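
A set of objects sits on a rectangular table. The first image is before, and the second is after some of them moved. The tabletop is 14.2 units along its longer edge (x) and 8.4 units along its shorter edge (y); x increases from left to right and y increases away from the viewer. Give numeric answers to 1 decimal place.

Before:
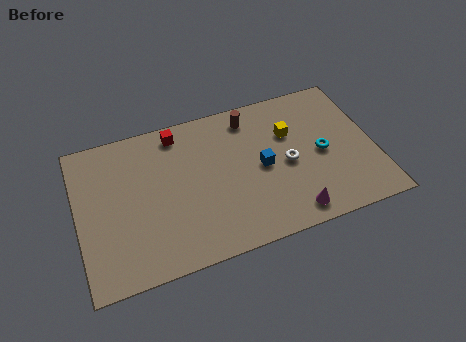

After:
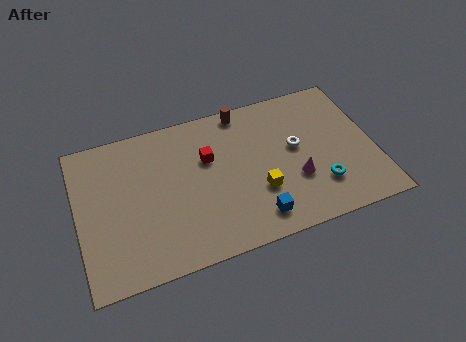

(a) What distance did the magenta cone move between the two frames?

1.8

From (9.9, 1.1) to (10.3, 2.9), the magenta cone covered √(0.4² + 1.8²) ≈ 1.8 units.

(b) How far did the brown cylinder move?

0.6

The brown cylinder moved from about (8.5, 7.1) to (8.2, 7.6), a distance of √(0.3² + 0.5²) ≈ 0.6.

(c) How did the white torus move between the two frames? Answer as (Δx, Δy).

(0.5, 0.8)

From the two frames, the white torus sits at roughly (10.0, 3.9) before and (10.5, 4.7) after.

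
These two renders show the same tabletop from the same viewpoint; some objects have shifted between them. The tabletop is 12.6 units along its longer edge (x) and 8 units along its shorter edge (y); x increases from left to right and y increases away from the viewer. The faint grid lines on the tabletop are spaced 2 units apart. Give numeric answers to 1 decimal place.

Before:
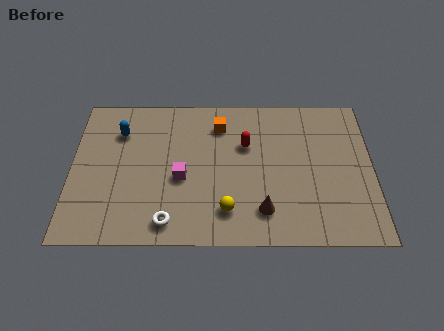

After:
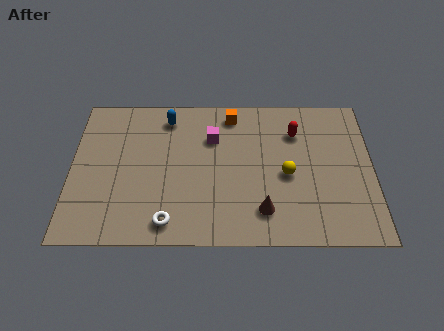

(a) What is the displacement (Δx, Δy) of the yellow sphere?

(2.5, 1.9)

From the two frames, the yellow sphere sits at roughly (6.5, 1.7) before and (9.0, 3.6) after.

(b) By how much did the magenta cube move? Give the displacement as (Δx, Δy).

(1.3, 2.2)

The magenta cube started near (4.6, 3.4) and ended near (5.9, 5.6).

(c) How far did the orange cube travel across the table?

0.8

The orange cube was near (6.2, 6.3) before and (6.7, 6.9) after, so it travelled √(0.5² + 0.6²) ≈ 0.8 units.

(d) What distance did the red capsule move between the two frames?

2.2

The red capsule moved from about (7.3, 5.2) to (9.4, 5.9), a distance of √(2.1² + 0.7²) ≈ 2.2.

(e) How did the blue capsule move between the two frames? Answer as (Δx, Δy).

(2.0, 0.8)

From the two frames, the blue capsule sits at roughly (2.0, 5.9) before and (4.0, 6.7) after.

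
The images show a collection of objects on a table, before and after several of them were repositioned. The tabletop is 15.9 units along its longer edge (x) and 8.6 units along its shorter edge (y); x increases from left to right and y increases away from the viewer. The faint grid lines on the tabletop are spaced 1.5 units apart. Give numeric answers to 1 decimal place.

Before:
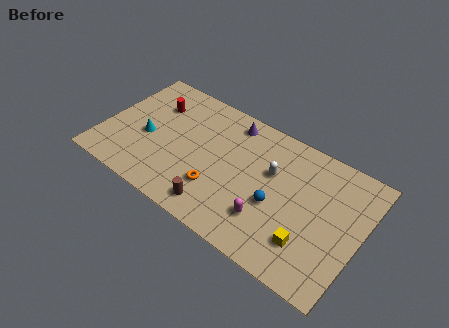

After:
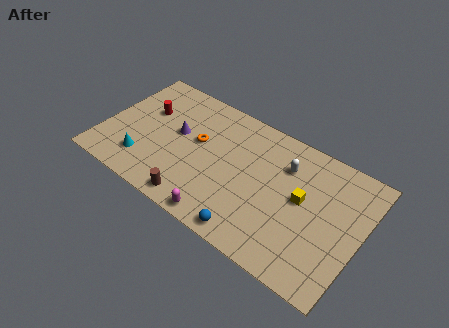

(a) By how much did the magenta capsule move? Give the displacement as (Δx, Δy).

(-2.6, -1.5)

The magenta capsule started near (10.6, 2.3) and ended near (8.0, 0.8).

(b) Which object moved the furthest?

the purple cone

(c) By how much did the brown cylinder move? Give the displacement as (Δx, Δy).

(-1.3, -0.3)

The brown cylinder was at about (7.6, 1.3) and moved to about (6.3, 1.0).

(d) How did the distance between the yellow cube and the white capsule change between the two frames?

-2.2

The distance was about 4.3 in the first image and 2.1 in the second, so they moved 2.2 units closer together.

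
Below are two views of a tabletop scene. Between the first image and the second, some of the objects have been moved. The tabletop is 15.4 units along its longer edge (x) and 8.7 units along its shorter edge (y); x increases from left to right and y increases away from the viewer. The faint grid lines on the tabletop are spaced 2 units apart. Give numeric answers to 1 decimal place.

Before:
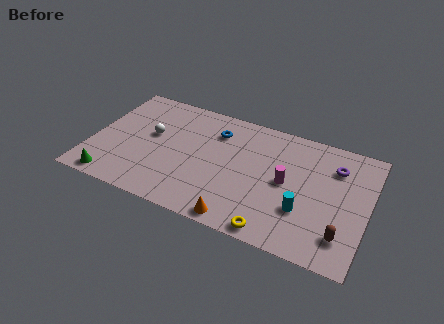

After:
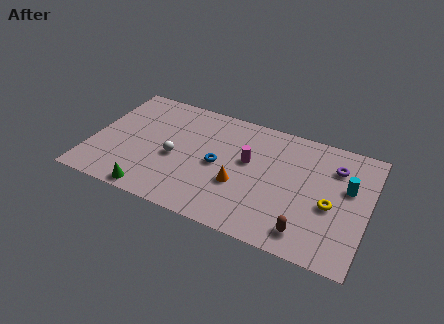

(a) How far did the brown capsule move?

2.0

The brown capsule was near (14.2, 1.9) before and (12.3, 1.4) after, so it travelled √(1.9² + 0.5²) ≈ 2.0 units.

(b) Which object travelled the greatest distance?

the yellow torus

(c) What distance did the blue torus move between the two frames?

2.4

From (6.7, 6.6) to (7.1, 4.2), the blue torus covered √(0.4² + 2.4²) ≈ 2.4 units.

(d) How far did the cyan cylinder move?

3.3

The cyan cylinder moved from about (12.0, 2.8) to (14.2, 5.3), a distance of √(2.2² + 2.5²) ≈ 3.3.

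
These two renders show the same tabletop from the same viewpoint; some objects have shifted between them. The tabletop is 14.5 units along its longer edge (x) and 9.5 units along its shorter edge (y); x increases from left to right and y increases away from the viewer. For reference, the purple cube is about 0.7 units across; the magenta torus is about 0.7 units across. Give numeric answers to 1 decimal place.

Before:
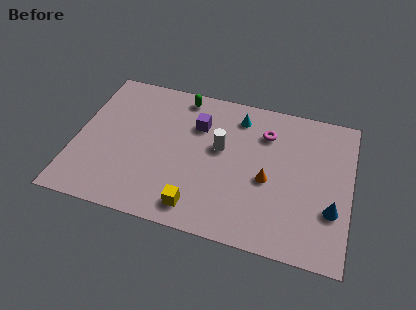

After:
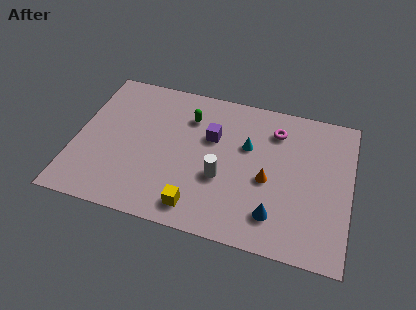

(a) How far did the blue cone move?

3.1

From (13.6, 3.1) to (10.7, 2.0), the blue cone covered √(2.9² + 1.1²) ≈ 3.1 units.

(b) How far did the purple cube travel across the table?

1.0

The purple cube was near (6.3, 6.7) before and (7.1, 6.1) after, so it travelled √(0.8² + 0.6²) ≈ 1.0 units.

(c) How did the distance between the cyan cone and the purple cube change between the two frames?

-0.5

The distance was about 2.4 in the first image and 1.9 in the second, so they moved 0.5 units closer together.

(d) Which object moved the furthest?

the blue cone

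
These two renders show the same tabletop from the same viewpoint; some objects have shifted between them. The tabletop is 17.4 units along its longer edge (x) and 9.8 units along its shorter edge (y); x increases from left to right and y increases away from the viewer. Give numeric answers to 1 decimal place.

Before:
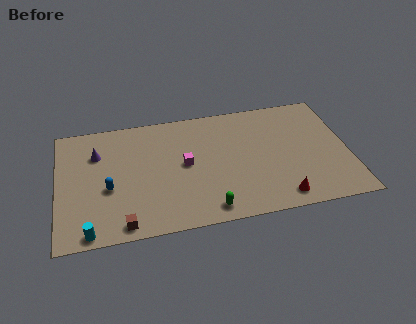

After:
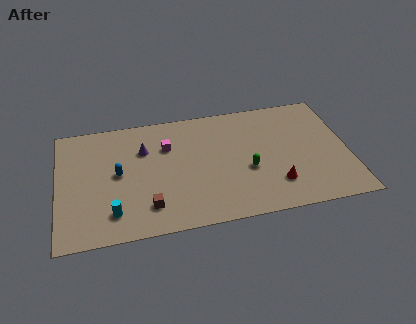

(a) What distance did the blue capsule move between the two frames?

1.3

From (3.0, 4.0) to (3.6, 5.1), the blue capsule covered √(0.6² + 1.1²) ≈ 1.3 units.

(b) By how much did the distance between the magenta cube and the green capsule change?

+1.4

The distance was about 4.1 in the first image and 5.5 in the second, so they moved 1.4 units further apart.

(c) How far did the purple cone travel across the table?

2.8

The purple cone moved from about (2.4, 7.0) to (5.2, 6.8), a distance of √(2.8² + 0.2²) ≈ 2.8.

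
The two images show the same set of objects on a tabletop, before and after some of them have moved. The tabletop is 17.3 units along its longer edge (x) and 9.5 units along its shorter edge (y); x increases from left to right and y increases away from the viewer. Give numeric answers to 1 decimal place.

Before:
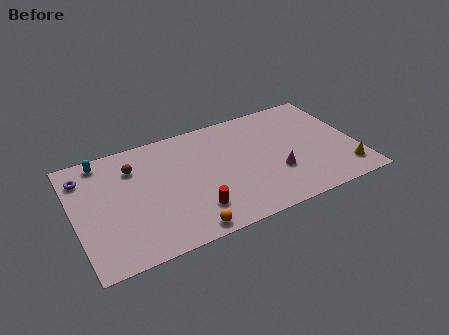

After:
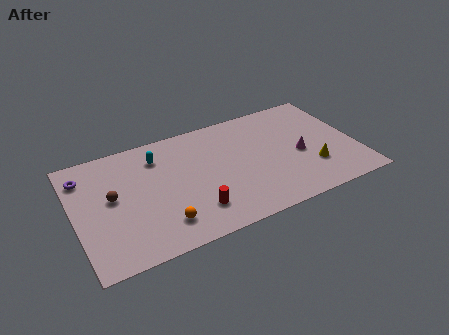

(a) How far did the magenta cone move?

1.9

From (12.2, 3.2) to (13.8, 4.2), the magenta cone covered √(1.6² + 1.0²) ≈ 1.9 units.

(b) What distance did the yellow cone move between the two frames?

2.1

The yellow cone was near (16.3, 1.8) before and (14.4, 2.8) after, so it travelled √(1.9² + 1.0²) ≈ 2.1 units.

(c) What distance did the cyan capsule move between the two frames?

3.4

The cyan capsule was near (2.0, 8.4) before and (5.3, 7.4) after, so it travelled √(3.3² + 1.0²) ≈ 3.4 units.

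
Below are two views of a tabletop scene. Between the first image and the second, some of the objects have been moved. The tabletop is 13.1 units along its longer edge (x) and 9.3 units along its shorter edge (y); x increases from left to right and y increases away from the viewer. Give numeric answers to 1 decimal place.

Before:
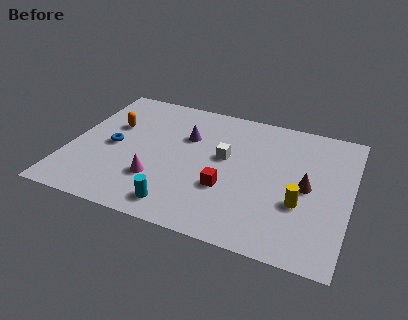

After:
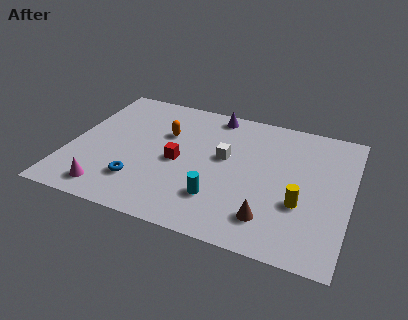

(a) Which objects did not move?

the white cube and the yellow cylinder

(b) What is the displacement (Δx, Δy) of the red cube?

(-2.4, 1.1)

From the two frames, the red cube sits at roughly (7.5, 3.2) before and (5.1, 4.3) after.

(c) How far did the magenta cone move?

2.5

From (4.3, 2.7) to (2.2, 1.3), the magenta cone covered √(2.1² + 1.4²) ≈ 2.5 units.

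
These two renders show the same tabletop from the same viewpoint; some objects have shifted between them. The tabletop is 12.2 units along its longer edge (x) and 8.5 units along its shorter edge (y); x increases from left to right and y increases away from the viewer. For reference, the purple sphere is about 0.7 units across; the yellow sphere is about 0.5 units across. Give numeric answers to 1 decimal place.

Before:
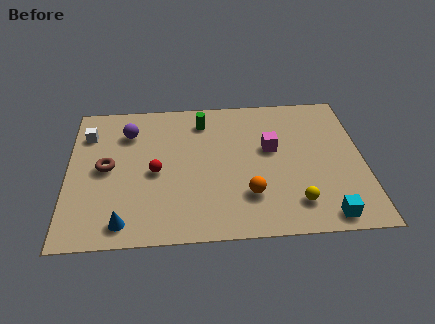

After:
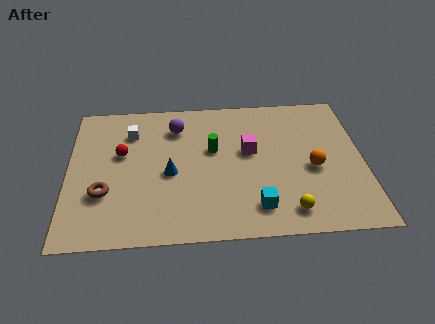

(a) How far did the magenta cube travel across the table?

0.9

From (8.4, 5.0) to (7.5, 4.9), the magenta cube covered √(0.9² + 0.1²) ≈ 0.9 units.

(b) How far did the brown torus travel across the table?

1.5

The brown torus moved from about (1.6, 4.3) to (1.5, 2.8), a distance of √(0.1² + 1.5²) ≈ 1.5.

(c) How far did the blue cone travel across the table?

3.3

The blue cone was near (2.3, 1.1) before and (4.2, 3.8) after, so it travelled √(1.9² + 2.7²) ≈ 3.3 units.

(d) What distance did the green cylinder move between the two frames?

1.8

The green cylinder was near (5.6, 6.9) before and (6.0, 5.1) after, so it travelled √(0.4² + 1.8²) ≈ 1.8 units.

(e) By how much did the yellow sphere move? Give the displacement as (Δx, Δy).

(-0.3, -0.4)

The yellow sphere started near (9.3, 1.7) and ended near (9.0, 1.3).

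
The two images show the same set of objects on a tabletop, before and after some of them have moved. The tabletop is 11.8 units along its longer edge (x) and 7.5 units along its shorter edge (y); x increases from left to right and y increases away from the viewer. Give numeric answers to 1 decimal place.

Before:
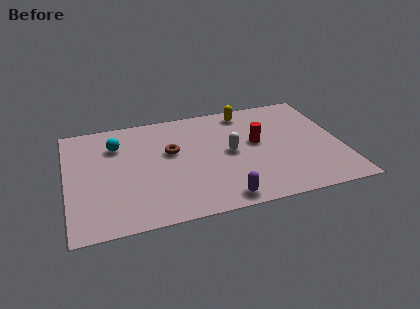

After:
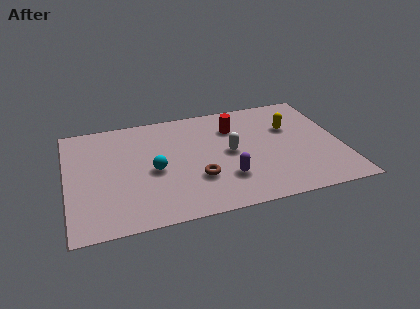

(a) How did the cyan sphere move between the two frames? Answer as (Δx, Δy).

(1.5, -2.1)

The cyan sphere started near (2.2, 5.5) and ended near (3.7, 3.4).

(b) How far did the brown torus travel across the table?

2.3

From (4.5, 4.5) to (5.5, 2.4), the brown torus covered √(1.0² + 2.1²) ≈ 2.3 units.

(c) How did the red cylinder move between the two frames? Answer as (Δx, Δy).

(-0.9, 1.3)

The red cylinder started near (8.2, 4.2) and ended near (7.3, 5.5).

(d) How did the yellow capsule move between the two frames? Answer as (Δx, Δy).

(1.8, -1.6)

The yellow capsule started near (7.9, 6.5) and ended near (9.7, 4.9).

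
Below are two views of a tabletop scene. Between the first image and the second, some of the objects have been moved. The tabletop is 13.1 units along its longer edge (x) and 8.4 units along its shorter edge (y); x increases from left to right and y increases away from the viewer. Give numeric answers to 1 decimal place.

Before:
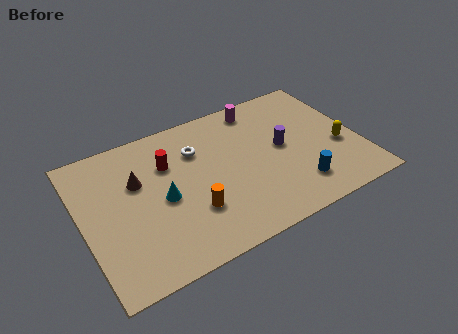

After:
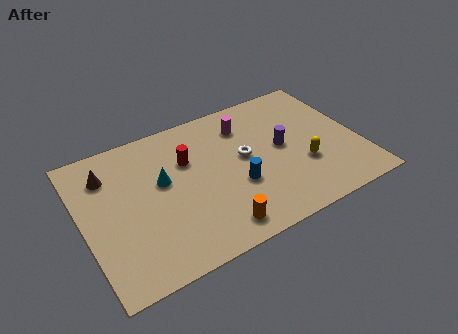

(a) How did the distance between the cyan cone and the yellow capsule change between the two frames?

-1.6

The distance was about 8.4 in the first image and 6.8 in the second, so they moved 1.6 units closer together.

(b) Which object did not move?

the purple cylinder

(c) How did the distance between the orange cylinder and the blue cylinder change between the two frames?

-2.7

Before: roughly 5.0 units apart; after: 2.3. That's 2.7 units closer together.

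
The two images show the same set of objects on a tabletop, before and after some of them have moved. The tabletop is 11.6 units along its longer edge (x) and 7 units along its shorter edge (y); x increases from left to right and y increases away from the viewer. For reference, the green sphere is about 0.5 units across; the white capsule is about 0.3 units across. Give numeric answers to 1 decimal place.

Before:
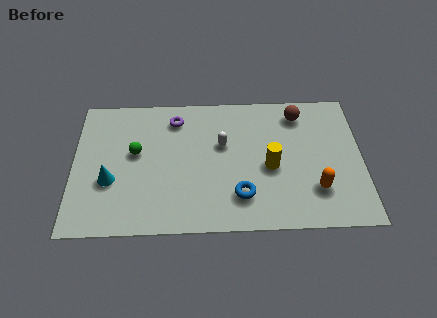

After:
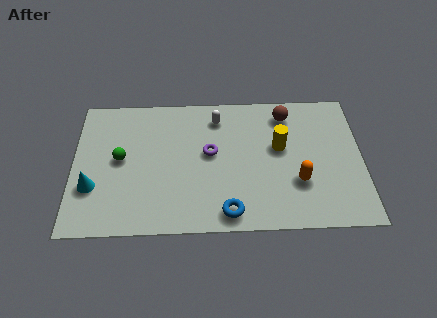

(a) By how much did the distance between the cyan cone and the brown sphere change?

+0.3

Before: roughly 8.2 units apart; after: 8.5. That's 0.3 units further apart.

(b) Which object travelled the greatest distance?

the purple torus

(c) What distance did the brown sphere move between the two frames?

0.5

The brown sphere was near (9.1, 5.8) before and (8.6, 5.8) after, so it travelled √(0.5² + 0.0²) ≈ 0.5 units.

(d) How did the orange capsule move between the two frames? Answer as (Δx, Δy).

(-0.7, 0.4)

From the two frames, the orange capsule sits at roughly (9.7, 1.9) before and (9.0, 2.3) after.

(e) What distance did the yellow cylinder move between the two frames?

1.1

From (7.9, 3.1) to (8.3, 4.1), the yellow cylinder covered √(0.4² + 1.0²) ≈ 1.1 units.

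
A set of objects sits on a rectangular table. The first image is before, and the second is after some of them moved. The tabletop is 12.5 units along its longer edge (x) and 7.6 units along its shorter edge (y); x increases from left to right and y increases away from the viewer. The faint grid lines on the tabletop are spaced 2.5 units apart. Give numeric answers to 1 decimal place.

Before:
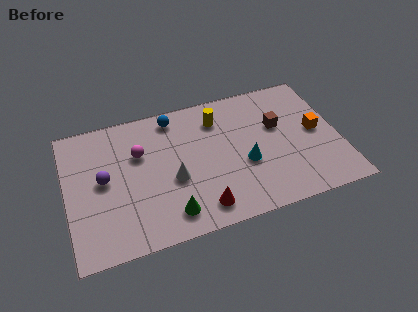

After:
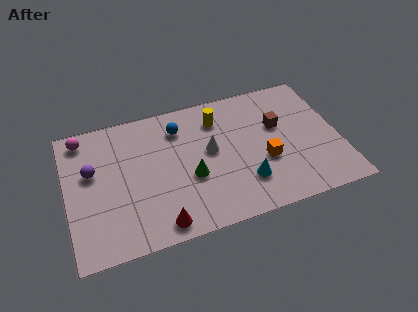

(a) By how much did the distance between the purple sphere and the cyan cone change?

+0.8

The distance was about 6.5 in the first image and 7.3 in the second, so they moved 0.8 units further apart.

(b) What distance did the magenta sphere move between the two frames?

3.0

The magenta sphere was near (3.4, 5.0) before and (0.9, 6.6) after, so it travelled √(2.5² + 1.6²) ≈ 3.0 units.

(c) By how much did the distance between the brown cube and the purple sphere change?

+0.5

They were about 8.1 units apart before and 8.6 after — 0.5 units further apart.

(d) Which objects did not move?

the yellow cylinder and the brown cube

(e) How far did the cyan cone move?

1.0

From (8.1, 3.0) to (8.0, 2.0), the cyan cone covered √(0.1² + 1.0²) ≈ 1.0 units.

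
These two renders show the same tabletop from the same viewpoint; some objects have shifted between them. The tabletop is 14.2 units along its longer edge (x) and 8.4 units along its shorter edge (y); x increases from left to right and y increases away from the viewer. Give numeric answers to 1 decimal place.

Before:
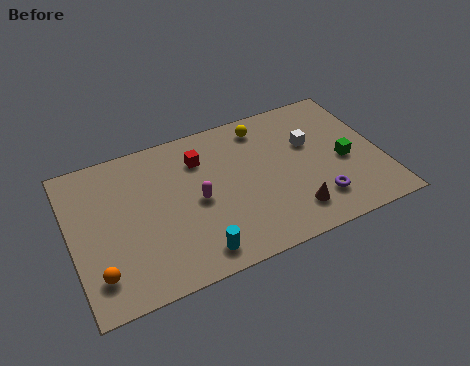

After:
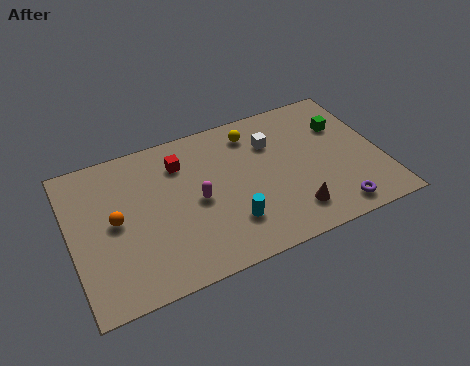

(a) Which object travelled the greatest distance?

the orange sphere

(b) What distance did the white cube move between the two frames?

1.8

From (11.1, 5.3) to (9.4, 6.0), the white cube covered √(1.7² + 0.7²) ≈ 1.8 units.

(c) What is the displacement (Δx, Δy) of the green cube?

(0.2, 2.1)

From the two frames, the green cube sits at roughly (12.5, 3.7) before and (12.7, 5.8) after.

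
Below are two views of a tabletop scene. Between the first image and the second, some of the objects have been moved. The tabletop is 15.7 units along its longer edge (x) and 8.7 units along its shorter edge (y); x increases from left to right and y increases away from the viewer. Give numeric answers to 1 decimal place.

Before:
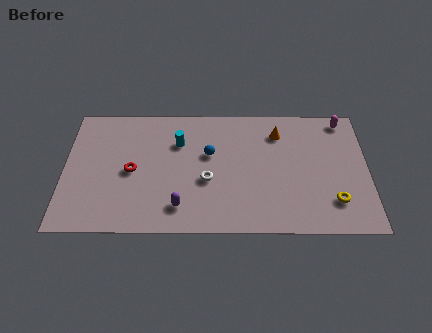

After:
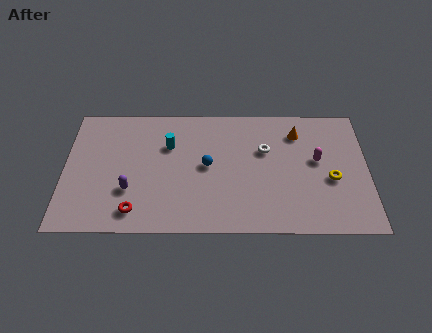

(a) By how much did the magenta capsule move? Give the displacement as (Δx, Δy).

(-1.4, -2.8)

From the two frames, the magenta capsule sits at roughly (14.5, 7.7) before and (13.1, 4.9) after.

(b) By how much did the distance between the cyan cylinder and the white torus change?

+2.0

Before: roughly 3.0 units apart; after: 5.0. That's 2.0 units further apart.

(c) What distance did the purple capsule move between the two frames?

2.8

The purple capsule was near (6.0, 1.7) before and (3.4, 2.8) after, so it travelled √(2.6² + 1.1²) ≈ 2.8 units.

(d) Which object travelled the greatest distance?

the white torus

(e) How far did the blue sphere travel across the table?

0.8

From (7.5, 5.3) to (7.4, 4.5), the blue sphere covered √(0.1² + 0.8²) ≈ 0.8 units.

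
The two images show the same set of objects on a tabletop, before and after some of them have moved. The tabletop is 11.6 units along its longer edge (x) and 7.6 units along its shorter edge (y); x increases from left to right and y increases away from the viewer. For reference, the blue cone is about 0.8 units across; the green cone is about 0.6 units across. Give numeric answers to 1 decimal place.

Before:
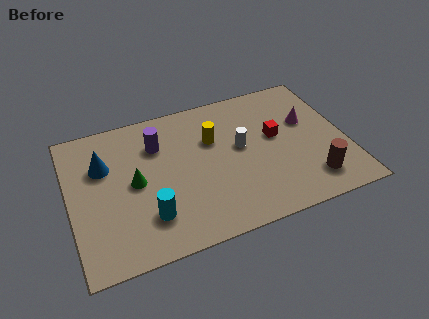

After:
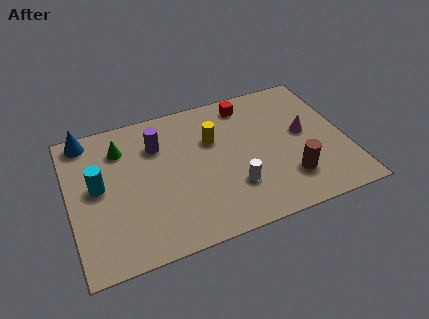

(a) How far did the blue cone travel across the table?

1.8

From (1.5, 5.1) to (0.9, 6.8), the blue cone covered √(0.6² + 1.7²) ≈ 1.8 units.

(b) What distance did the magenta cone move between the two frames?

0.6

The magenta cone moved from about (10.1, 4.7) to (9.9, 4.1), a distance of √(0.2² + 0.6²) ≈ 0.6.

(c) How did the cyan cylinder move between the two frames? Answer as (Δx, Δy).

(-1.9, 2.2)

The cyan cylinder started near (3.1, 1.9) and ended near (1.2, 4.1).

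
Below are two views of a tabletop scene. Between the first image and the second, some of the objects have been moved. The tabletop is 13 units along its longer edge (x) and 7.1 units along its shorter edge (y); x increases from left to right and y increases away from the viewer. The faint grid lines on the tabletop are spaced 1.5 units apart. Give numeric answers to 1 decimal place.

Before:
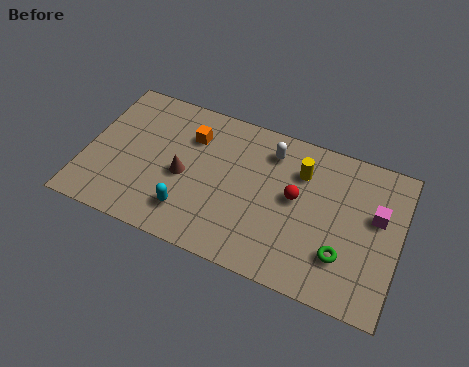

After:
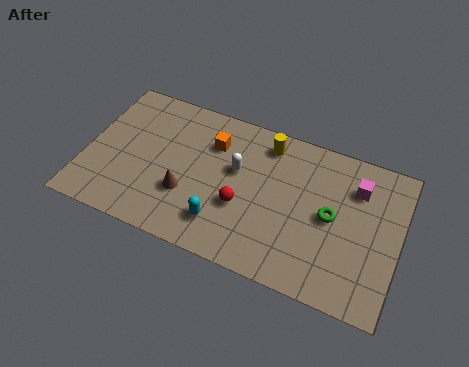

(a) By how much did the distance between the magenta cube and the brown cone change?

-0.6

Before: roughly 8.0 units apart; after: 7.4. That's 0.6 units closer together.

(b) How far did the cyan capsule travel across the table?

1.4

The cyan capsule moved from about (4.5, 1.6) to (5.9, 1.6), a distance of √(1.4² + 0.0²) ≈ 1.4.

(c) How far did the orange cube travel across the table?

0.9

From (4.2, 5.2) to (5.1, 5.2), the orange cube covered √(0.9² + 0.0²) ≈ 0.9 units.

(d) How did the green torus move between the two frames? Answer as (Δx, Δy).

(-0.6, 1.6)

The green torus was at about (10.8, 2.0) and moved to about (10.2, 3.6).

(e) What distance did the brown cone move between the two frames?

0.8

The brown cone moved from about (4.1, 3.2) to (4.3, 2.4), a distance of √(0.2² + 0.8²) ≈ 0.8.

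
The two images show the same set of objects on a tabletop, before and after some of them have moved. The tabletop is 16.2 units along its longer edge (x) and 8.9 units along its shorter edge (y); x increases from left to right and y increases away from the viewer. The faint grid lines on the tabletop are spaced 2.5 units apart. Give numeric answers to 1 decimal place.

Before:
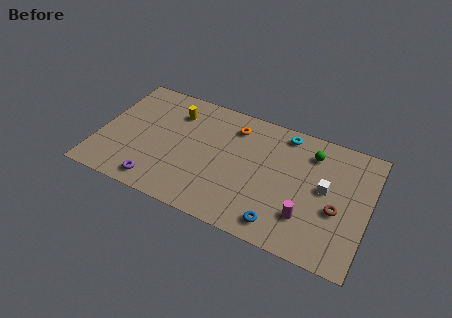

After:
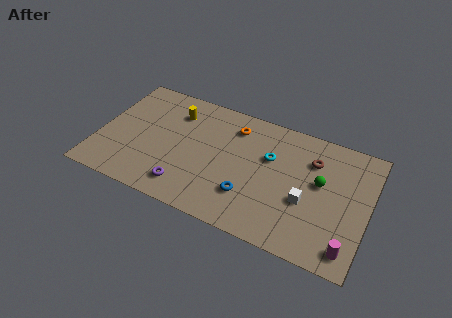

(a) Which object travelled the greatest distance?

the brown torus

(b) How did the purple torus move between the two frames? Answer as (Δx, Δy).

(1.7, 0.4)

The purple torus started near (3.9, 1.2) and ended near (5.6, 1.6).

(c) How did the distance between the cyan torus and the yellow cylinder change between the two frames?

-0.7

The distance was about 6.7 in the first image and 6.0 in the second, so they moved 0.7 units closer together.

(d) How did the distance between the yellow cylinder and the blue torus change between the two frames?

-2.3

They were about 8.9 units apart before and 6.6 after — 2.3 units closer together.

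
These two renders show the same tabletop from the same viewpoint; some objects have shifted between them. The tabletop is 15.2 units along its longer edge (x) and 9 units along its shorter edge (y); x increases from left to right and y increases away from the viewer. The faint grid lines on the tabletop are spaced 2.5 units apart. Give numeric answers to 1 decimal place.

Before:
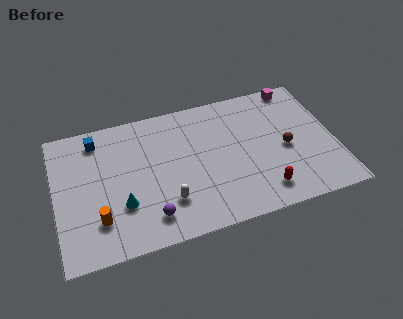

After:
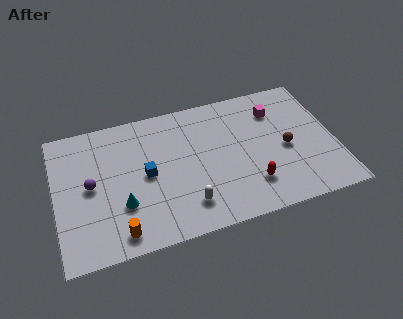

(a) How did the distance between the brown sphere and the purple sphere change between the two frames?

+2.6

They were about 8.0 units apart before and 10.6 after — 2.6 units further apart.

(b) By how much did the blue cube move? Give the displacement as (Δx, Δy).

(2.5, -3.1)

The blue cube was at about (2.4, 7.6) and moved to about (4.9, 4.5).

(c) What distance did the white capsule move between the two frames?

1.1

From (5.9, 2.4) to (6.9, 1.9), the white capsule covered √(1.0² + 0.5²) ≈ 1.1 units.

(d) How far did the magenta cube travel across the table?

1.9

The magenta cube moved from about (13.5, 8.2) to (12.2, 6.8), a distance of √(1.3² + 1.4²) ≈ 1.9.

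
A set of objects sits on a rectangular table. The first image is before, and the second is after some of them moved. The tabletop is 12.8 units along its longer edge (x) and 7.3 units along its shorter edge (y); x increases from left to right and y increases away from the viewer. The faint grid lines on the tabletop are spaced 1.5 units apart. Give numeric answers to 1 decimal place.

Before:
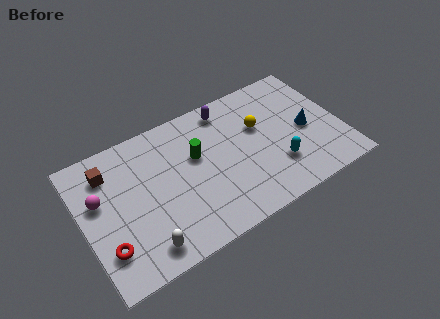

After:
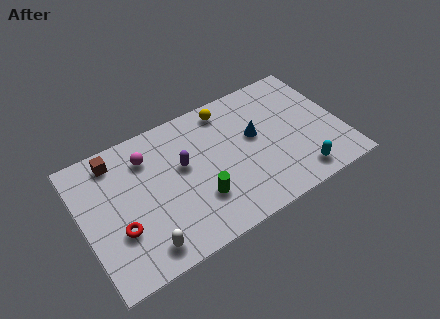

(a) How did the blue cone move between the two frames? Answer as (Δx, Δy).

(-2.5, 0.8)

From the two frames, the blue cone sits at roughly (11.1, 3.4) before and (8.6, 4.2) after.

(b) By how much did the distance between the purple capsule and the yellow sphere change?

+1.0

Before: roughly 2.2 units apart; after: 3.2. That's 1.0 units further apart.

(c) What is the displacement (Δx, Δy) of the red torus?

(0.7, 0.6)

The red torus started near (0.9, 1.9) and ended near (1.6, 2.5).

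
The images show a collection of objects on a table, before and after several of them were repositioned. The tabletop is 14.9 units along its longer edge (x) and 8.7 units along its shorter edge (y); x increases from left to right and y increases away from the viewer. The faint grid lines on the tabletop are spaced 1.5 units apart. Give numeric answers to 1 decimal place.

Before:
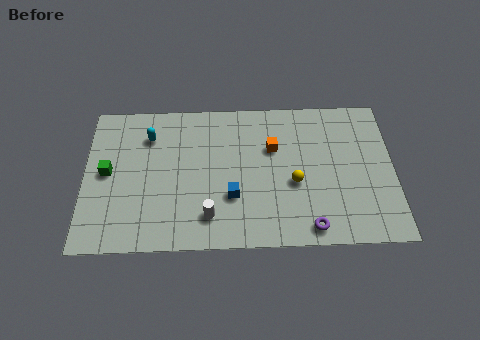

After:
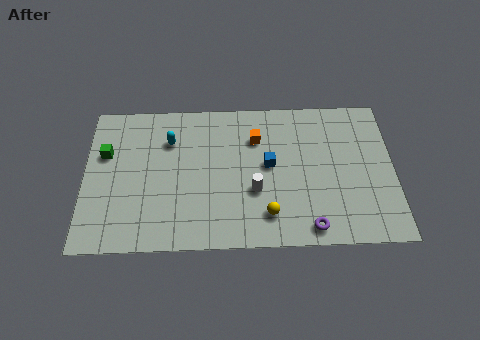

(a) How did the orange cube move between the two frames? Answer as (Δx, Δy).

(-0.8, 0.6)

The orange cube was at about (9.1, 5.7) and moved to about (8.3, 6.3).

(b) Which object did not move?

the purple torus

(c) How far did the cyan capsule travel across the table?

1.0

The cyan capsule moved from about (3.1, 6.6) to (4.1, 6.3), a distance of √(1.0² + 0.3²) ≈ 1.0.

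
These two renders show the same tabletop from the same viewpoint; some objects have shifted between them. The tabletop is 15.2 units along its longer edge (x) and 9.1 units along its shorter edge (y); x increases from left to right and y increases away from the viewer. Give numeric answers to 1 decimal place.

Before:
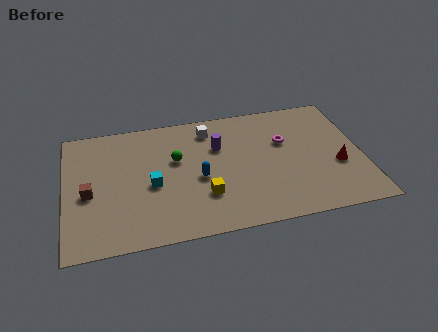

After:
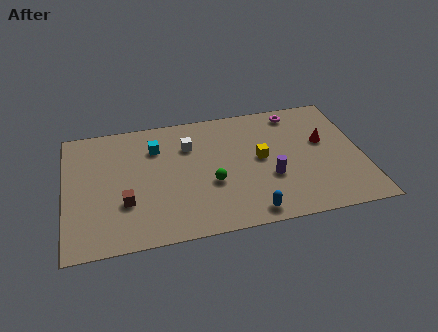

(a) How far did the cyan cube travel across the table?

2.7

The cyan cube was near (4.4, 4.0) before and (4.7, 6.7) after, so it travelled √(0.3² + 2.7²) ≈ 2.7 units.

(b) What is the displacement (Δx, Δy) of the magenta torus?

(0.7, 2.1)

From the two frames, the magenta torus sits at roughly (11.3, 5.8) before and (12.0, 7.9) after.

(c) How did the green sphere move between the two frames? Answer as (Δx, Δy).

(1.7, -2.1)

The green sphere started near (5.7, 5.6) and ended near (7.4, 3.5).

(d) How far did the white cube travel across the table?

1.5

From (7.5, 7.5) to (6.4, 6.5), the white cube covered √(1.1² + 1.0²) ≈ 1.5 units.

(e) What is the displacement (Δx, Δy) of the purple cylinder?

(2.5, -2.8)

From the two frames, the purple cylinder sits at roughly (7.9, 6.1) before and (10.4, 3.3) after.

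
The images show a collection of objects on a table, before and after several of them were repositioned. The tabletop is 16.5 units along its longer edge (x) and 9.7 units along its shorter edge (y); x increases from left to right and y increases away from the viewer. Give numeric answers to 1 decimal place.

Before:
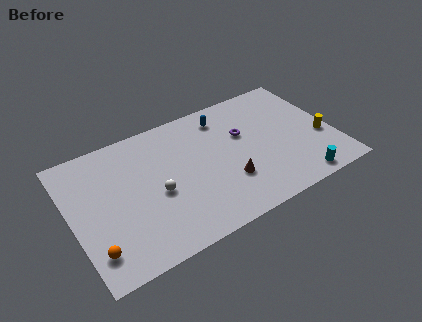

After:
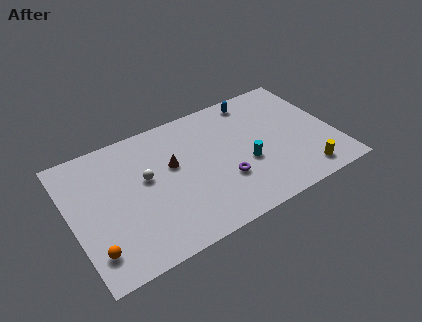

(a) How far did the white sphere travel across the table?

1.5

The white sphere moved from about (5.2, 4.2) to (4.7, 5.6), a distance of √(0.5² + 1.4²) ≈ 1.5.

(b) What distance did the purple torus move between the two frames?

3.4

The purple torus was near (11.0, 6.1) before and (9.3, 3.2) after, so it travelled √(1.7² + 2.9²) ≈ 3.4 units.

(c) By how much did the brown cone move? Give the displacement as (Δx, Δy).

(-3.1, 2.8)

The brown cone was at about (9.5, 3.0) and moved to about (6.4, 5.8).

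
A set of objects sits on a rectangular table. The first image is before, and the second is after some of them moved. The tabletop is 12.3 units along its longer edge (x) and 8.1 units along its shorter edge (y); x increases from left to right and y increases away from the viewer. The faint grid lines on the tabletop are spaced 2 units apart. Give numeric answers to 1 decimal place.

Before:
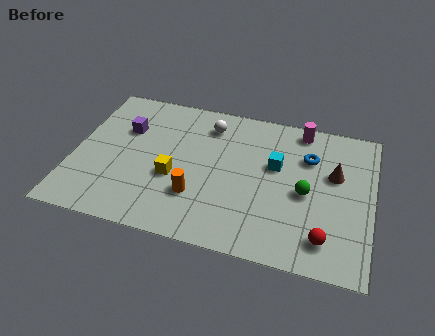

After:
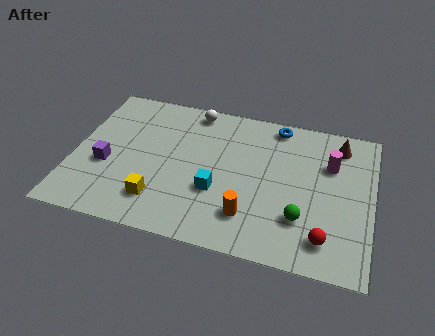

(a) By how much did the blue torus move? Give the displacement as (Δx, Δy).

(-1.4, 1.5)

From the two frames, the blue torus sits at roughly (9.6, 5.7) before and (8.2, 7.2) after.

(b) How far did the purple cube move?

2.3

From (2.0, 5.4) to (1.4, 3.2), the purple cube covered √(0.6² + 2.2²) ≈ 2.3 units.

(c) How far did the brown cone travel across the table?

1.7

The brown cone moved from about (10.7, 5.0) to (10.8, 6.7), a distance of √(0.1² + 1.7²) ≈ 1.7.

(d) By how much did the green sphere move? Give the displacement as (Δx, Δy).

(-0.1, -1.4)

The green sphere was at about (9.6, 3.7) and moved to about (9.5, 2.3).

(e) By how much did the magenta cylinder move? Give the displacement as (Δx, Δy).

(1.3, -1.7)

From the two frames, the magenta cylinder sits at roughly (9.2, 7.2) before and (10.5, 5.5) after.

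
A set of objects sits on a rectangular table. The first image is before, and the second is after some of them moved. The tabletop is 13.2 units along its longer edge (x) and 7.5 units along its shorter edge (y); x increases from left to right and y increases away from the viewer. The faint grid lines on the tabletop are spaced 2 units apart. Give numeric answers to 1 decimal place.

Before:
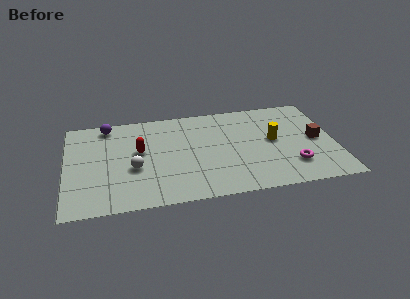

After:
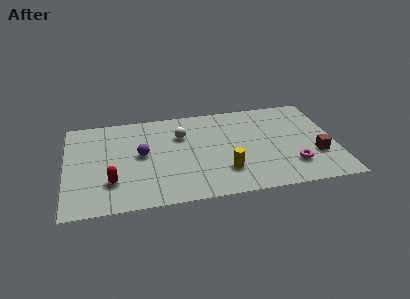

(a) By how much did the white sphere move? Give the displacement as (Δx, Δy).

(2.4, 2.2)

From the two frames, the white sphere sits at roughly (3.3, 3.0) before and (5.7, 5.2) after.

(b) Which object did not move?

the magenta torus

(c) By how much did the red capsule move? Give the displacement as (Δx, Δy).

(-1.4, -2.2)

The red capsule started near (3.6, 4.3) and ended near (2.2, 2.1).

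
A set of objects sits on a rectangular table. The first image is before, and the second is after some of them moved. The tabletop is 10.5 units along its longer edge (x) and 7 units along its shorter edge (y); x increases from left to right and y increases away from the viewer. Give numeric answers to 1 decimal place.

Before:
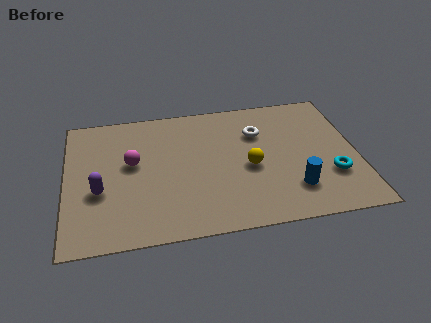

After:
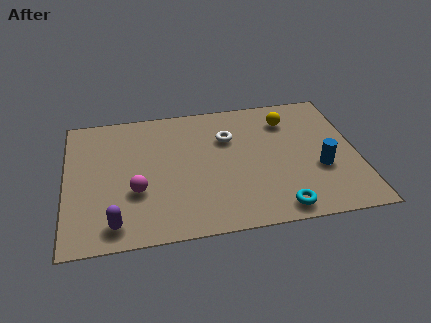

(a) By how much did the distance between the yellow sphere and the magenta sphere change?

+2.0

They were about 4.3 units apart before and 6.3 after — 2.0 units further apart.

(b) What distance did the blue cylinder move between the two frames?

1.3

From (8.1, 1.7) to (9.1, 2.6), the blue cylinder covered √(1.0² + 0.9²) ≈ 1.3 units.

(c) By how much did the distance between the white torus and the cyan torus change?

+0.6

They were about 3.7 units apart before and 4.3 after — 0.6 units further apart.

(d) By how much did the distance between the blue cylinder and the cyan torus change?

+0.9

Before: roughly 1.5 units apart; after: 2.4. That's 0.9 units further apart.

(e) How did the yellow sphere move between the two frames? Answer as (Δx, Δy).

(1.5, 2.3)

From the two frames, the yellow sphere sits at roughly (6.6, 3.1) before and (8.1, 5.4) after.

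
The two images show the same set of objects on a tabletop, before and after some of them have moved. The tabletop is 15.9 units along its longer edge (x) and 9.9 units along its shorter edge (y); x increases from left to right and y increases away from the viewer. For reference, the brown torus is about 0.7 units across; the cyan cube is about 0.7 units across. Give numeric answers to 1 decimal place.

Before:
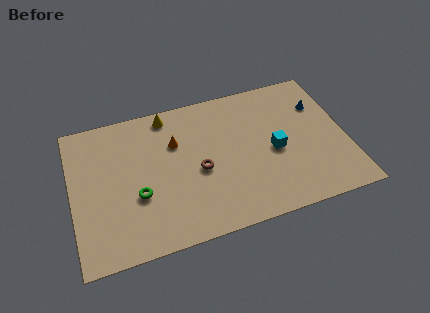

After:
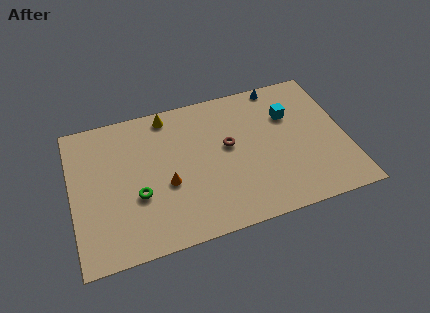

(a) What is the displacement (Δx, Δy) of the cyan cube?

(1.1, 2.3)

The cyan cube was at about (11.7, 4.5) and moved to about (12.8, 6.8).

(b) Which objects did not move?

the yellow cone and the green torus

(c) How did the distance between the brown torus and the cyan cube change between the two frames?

-0.5

Before: roughly 4.4 units apart; after: 3.9. That's 0.5 units closer together.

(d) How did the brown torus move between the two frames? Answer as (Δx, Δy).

(1.8, 1.2)

The brown torus was at about (7.3, 4.4) and moved to about (9.1, 5.6).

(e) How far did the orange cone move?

2.8

From (6.1, 6.7) to (5.4, 4.0), the orange cone covered √(0.7² + 2.7²) ≈ 2.8 units.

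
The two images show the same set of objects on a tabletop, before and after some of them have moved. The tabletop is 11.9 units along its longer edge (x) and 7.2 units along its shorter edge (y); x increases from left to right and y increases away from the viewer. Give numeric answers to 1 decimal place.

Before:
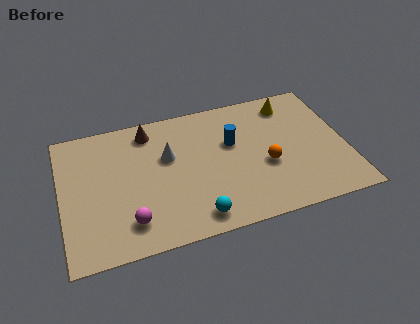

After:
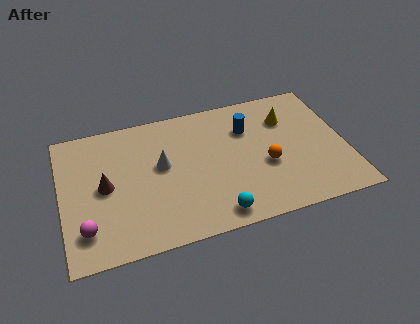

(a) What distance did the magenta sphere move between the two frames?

1.8

The magenta sphere was near (2.7, 1.5) before and (0.9, 1.6) after, so it travelled √(1.8² + 0.1²) ≈ 1.8 units.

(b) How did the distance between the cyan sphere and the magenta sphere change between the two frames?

+2.6

Before: roughly 2.7 units apart; after: 5.3. That's 2.6 units further apart.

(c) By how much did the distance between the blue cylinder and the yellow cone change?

-1.3

They were about 3.0 units apart before and 1.7 after — 1.3 units closer together.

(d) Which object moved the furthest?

the brown cone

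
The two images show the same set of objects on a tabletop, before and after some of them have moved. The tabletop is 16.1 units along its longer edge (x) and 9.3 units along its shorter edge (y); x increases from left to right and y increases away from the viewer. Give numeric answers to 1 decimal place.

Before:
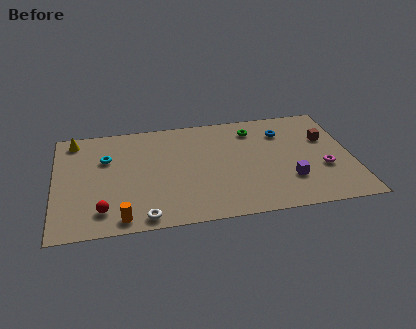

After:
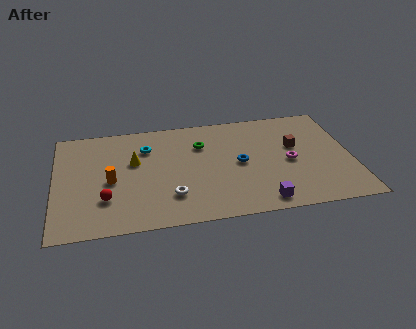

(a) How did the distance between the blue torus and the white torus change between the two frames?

-5.5

The distance was about 9.9 in the first image and 4.4 in the second, so they moved 5.5 units closer together.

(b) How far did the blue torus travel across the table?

3.5

The blue torus moved from about (12.5, 7.0) to (10.0, 4.6), a distance of √(2.5² + 2.4²) ≈ 3.5.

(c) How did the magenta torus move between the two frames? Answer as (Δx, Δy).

(-1.8, 0.9)

The magenta torus was at about (14.5, 3.4) and moved to about (12.7, 4.3).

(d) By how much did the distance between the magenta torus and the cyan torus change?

-3.9

Before: roughly 12.0 units apart; after: 8.1. That's 3.9 units closer together.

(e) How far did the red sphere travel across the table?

0.9

The red sphere was near (2.5, 1.8) before and (2.7, 2.7) after, so it travelled √(0.2² + 0.9²) ≈ 0.9 units.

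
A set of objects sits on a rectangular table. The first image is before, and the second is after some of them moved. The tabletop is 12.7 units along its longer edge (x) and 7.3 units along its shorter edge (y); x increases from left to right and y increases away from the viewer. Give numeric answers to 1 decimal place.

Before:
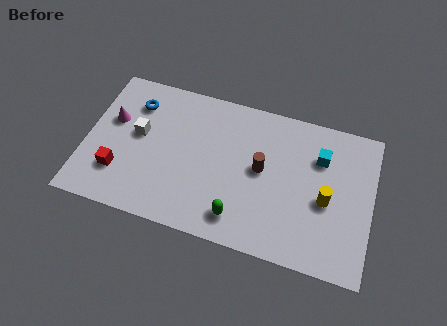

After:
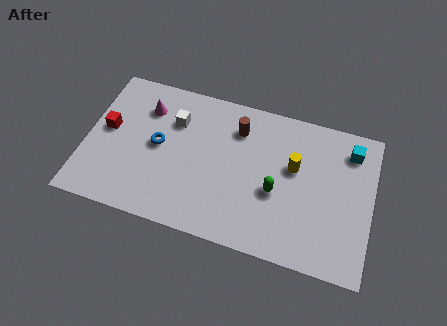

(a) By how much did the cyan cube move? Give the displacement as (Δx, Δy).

(1.3, 0.7)

The cyan cube was at about (10.3, 5.2) and moved to about (11.6, 5.9).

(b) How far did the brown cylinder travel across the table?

2.1

The brown cylinder was near (7.8, 3.9) before and (6.6, 5.6) after, so it travelled √(1.2² + 1.7²) ≈ 2.1 units.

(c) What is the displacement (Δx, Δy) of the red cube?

(-0.7, 2.0)

The red cube was at about (1.6, 2.0) and moved to about (0.9, 4.0).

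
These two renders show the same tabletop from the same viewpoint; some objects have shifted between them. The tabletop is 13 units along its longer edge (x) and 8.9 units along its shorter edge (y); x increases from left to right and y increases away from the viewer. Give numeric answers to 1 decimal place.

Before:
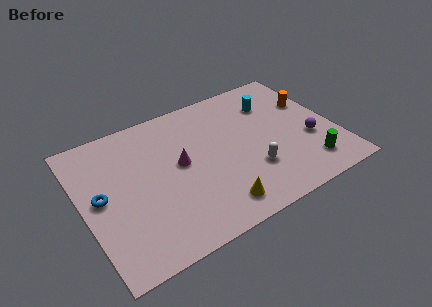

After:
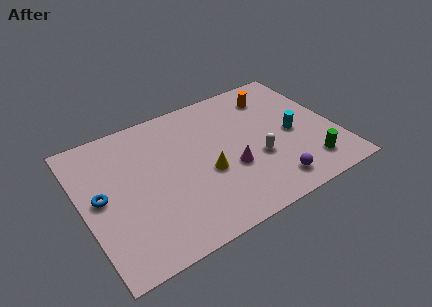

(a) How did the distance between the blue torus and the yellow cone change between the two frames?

-0.9

The distance was about 6.3 in the first image and 5.4 in the second, so they moved 0.9 units closer together.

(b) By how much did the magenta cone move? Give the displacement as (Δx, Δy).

(2.4, -1.5)

The magenta cone was at about (5.0, 4.8) and moved to about (7.4, 3.3).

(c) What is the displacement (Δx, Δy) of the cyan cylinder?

(0.6, -2.5)

The cyan cylinder started near (10.2, 6.6) and ended near (10.8, 4.1).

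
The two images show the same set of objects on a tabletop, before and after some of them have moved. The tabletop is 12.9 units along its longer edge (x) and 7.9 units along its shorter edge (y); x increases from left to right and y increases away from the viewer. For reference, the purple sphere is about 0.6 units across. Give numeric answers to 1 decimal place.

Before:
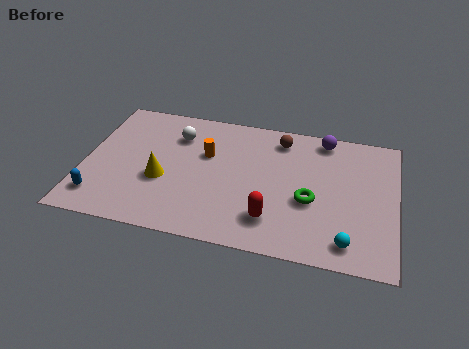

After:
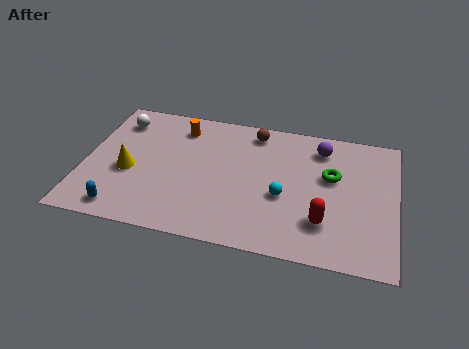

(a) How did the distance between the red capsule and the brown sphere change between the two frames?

+0.8

They were about 4.8 units apart before and 5.6 after — 0.8 units further apart.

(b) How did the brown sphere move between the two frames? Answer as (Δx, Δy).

(-1.1, 0.2)

The brown sphere was at about (8.0, 6.6) and moved to about (6.9, 6.8).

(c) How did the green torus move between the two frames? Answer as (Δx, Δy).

(0.8, 1.6)

From the two frames, the green torus sits at roughly (9.4, 3.2) before and (10.2, 4.8) after.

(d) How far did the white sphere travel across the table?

2.5

The white sphere moved from about (3.7, 5.9) to (1.2, 6.3), a distance of √(2.5² + 0.4²) ≈ 2.5.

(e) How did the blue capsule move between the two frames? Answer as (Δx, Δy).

(1.0, -0.5)

The blue capsule was at about (0.8, 1.5) and moved to about (1.8, 1.0).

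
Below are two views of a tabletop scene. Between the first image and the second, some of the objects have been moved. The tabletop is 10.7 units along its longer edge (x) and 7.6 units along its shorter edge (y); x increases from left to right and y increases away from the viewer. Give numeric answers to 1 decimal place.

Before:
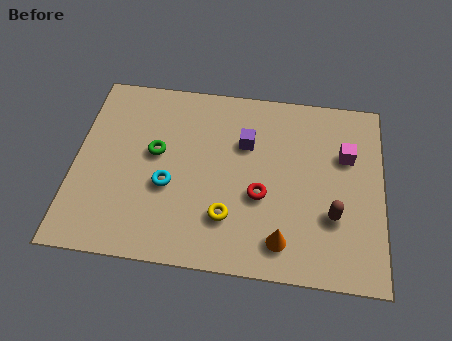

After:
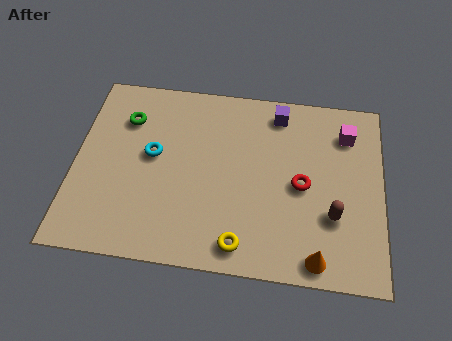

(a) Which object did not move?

the brown capsule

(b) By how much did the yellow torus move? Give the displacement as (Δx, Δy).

(0.5, -1.0)

From the two frames, the yellow torus sits at roughly (5.4, 2.0) before and (5.9, 1.0) after.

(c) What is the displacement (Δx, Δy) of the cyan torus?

(-0.6, 1.2)

From the two frames, the cyan torus sits at roughly (3.3, 3.0) before and (2.7, 4.2) after.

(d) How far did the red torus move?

1.5

The red torus moved from about (6.5, 3.0) to (7.9, 3.6), a distance of √(1.4² + 0.6²) ≈ 1.5.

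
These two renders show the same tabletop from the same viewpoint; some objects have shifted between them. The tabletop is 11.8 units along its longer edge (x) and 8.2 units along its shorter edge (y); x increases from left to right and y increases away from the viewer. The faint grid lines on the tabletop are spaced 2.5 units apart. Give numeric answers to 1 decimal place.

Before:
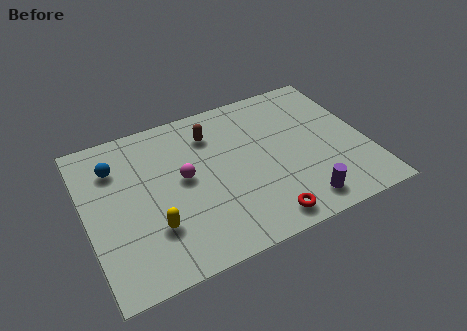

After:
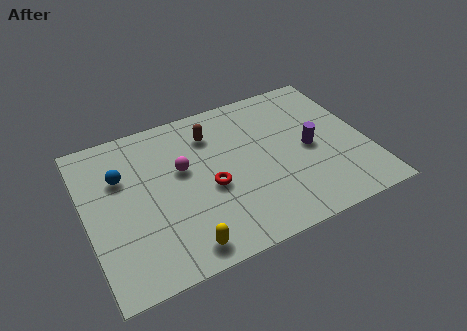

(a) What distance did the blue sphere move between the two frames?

0.6

The blue sphere was near (1.4, 6.1) before and (1.6, 5.5) after, so it travelled √(0.2² + 0.6²) ≈ 0.6 units.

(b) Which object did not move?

the brown capsule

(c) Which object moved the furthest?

the red torus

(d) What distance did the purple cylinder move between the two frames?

2.8

The purple cylinder moved from about (8.6, 1.2) to (9.4, 3.9), a distance of √(0.8² + 2.7²) ≈ 2.8.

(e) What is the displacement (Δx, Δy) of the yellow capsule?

(1.0, -1.4)

The yellow capsule started near (2.6, 2.4) and ended near (3.6, 1.0).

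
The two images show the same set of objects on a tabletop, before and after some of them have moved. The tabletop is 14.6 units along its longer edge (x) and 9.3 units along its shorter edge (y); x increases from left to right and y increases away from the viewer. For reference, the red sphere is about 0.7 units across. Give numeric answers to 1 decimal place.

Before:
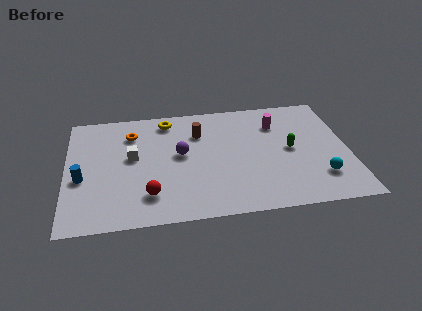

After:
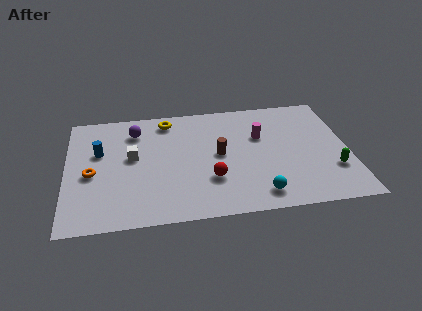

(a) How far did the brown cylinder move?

2.1

The brown cylinder was near (6.9, 6.7) before and (7.9, 4.8) after, so it travelled √(1.0² + 1.9²) ≈ 2.1 units.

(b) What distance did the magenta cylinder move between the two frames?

1.3

The magenta cylinder moved from about (11.0, 6.9) to (10.1, 6.0), a distance of √(0.9² + 0.9²) ≈ 1.3.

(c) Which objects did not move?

the yellow torus and the white cube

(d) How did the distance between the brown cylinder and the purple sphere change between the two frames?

+3.1

The distance was about 1.9 in the first image and 5.0 in the second, so they moved 3.1 units further apart.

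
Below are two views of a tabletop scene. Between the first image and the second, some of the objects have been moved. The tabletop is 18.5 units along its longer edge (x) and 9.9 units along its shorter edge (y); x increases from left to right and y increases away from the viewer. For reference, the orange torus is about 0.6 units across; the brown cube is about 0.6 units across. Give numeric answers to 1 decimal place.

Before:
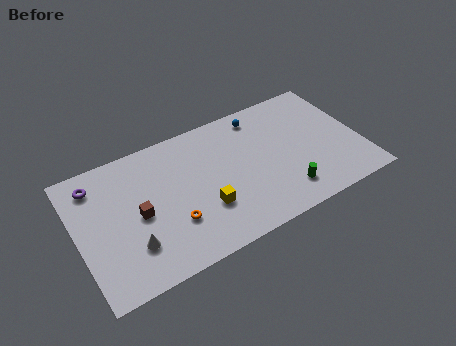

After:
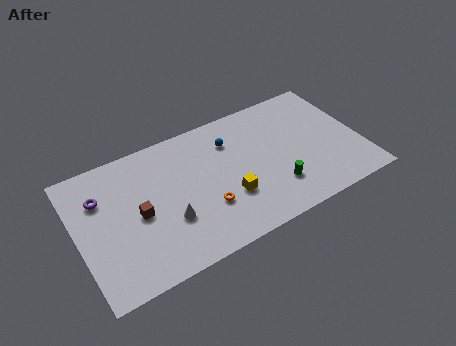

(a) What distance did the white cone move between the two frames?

2.6

The white cone moved from about (3.2, 2.7) to (5.7, 3.4), a distance of √(2.5² + 0.7²) ≈ 2.6.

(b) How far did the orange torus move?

2.2

The orange torus moved from about (5.9, 3.1) to (8.1, 3.2), a distance of √(2.2² + 0.1²) ≈ 2.2.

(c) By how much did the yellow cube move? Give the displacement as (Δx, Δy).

(1.6, 0.1)

The yellow cube started near (8.0, 3.2) and ended near (9.6, 3.3).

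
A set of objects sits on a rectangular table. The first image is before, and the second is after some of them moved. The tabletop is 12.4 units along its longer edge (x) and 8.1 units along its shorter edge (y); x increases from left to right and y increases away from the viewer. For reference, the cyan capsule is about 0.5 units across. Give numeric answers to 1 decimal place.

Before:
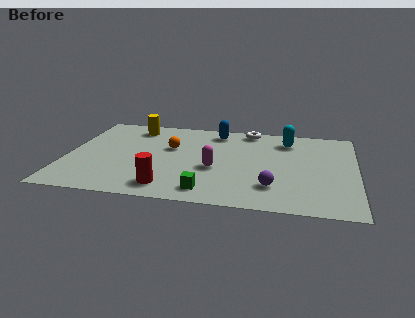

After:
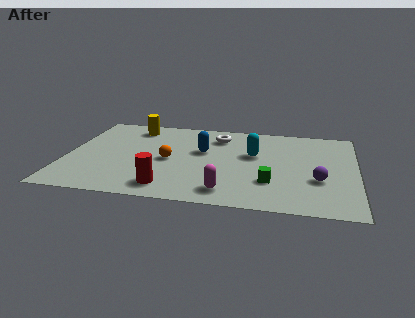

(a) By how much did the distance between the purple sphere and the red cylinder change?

+2.0

The distance was about 4.5 in the first image and 6.5 in the second, so they moved 2.0 units further apart.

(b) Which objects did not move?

the yellow cylinder and the red cylinder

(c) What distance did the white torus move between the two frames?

1.6

The white torus was near (7.7, 7.3) before and (6.4, 6.4) after, so it travelled √(1.3² + 0.9²) ≈ 1.6 units.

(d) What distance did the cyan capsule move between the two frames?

2.1

From (9.4, 6.5) to (8.0, 4.9), the cyan capsule covered √(1.4² + 1.6²) ≈ 2.1 units.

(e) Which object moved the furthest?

the green cube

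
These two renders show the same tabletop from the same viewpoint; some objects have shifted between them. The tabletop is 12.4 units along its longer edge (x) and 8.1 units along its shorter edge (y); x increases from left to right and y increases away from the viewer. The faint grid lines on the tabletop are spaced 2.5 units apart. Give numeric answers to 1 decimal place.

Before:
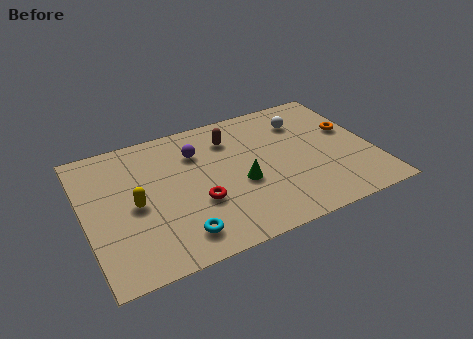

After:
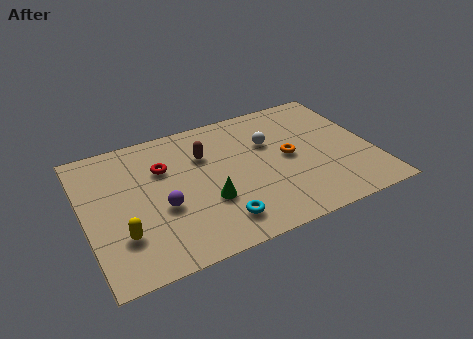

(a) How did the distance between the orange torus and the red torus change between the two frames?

-1.7

The distance was about 7.2 in the first image and 5.5 in the second, so they moved 1.7 units closer together.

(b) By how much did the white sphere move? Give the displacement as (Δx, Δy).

(-1.6, -0.8)

The white sphere started near (9.7, 6.1) and ended near (8.1, 5.3).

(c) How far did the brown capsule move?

1.3

From (6.5, 6.2) to (5.3, 5.6), the brown capsule covered √(1.2² + 0.6²) ≈ 1.3 units.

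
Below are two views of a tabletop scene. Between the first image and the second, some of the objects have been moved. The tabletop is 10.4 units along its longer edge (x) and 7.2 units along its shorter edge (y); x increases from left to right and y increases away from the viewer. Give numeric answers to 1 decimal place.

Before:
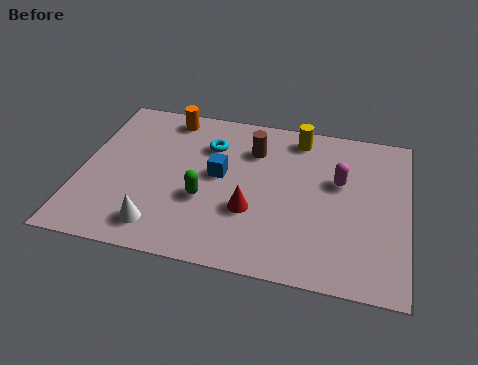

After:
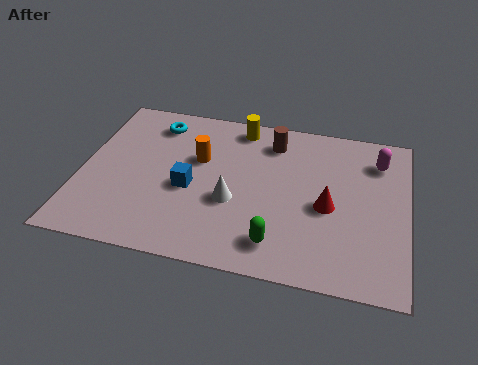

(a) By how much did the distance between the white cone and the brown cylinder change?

-1.7

They were about 4.9 units apart before and 3.2 after — 1.7 units closer together.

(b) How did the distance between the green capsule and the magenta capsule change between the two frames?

+0.7

Before: roughly 4.5 units apart; after: 5.2. That's 0.7 units further apart.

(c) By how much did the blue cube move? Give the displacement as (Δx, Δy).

(-0.9, -0.8)

The blue cube was at about (4.4, 3.9) and moved to about (3.5, 3.1).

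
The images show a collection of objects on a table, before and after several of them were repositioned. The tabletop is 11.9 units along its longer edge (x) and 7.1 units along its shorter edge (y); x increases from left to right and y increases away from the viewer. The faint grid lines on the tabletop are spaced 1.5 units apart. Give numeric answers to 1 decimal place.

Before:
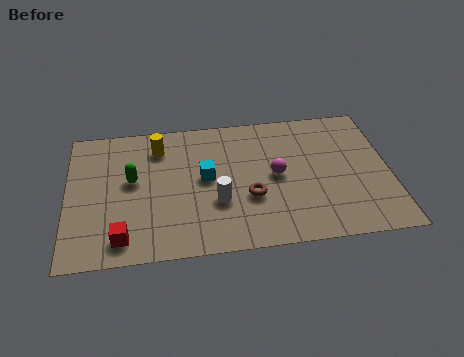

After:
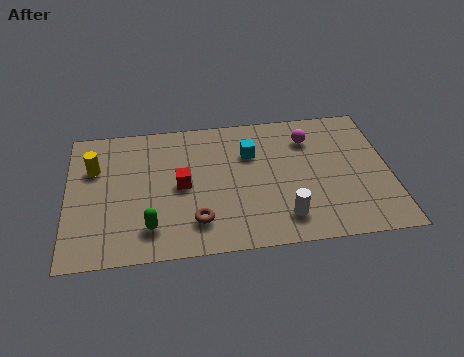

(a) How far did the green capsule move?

2.6

The green capsule was near (2.4, 4.0) before and (3.0, 1.5) after, so it travelled √(0.6² + 2.5²) ≈ 2.6 units.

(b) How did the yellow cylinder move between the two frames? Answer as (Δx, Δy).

(-2.4, -0.8)

The yellow cylinder started near (3.4, 5.6) and ended near (1.0, 4.8).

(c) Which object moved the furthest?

the red cube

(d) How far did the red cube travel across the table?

3.3

The red cube was near (2.0, 1.1) before and (4.2, 3.5) after, so it travelled √(2.2² + 2.4²) ≈ 3.3 units.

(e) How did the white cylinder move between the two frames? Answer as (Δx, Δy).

(2.4, -1.1)

The white cylinder started near (5.5, 2.5) and ended near (7.9, 1.4).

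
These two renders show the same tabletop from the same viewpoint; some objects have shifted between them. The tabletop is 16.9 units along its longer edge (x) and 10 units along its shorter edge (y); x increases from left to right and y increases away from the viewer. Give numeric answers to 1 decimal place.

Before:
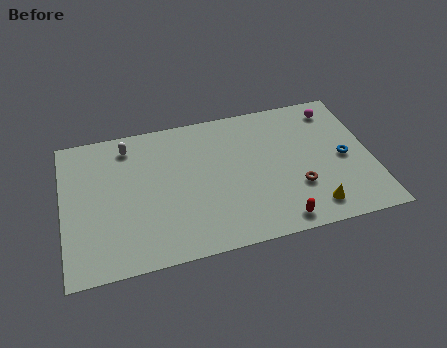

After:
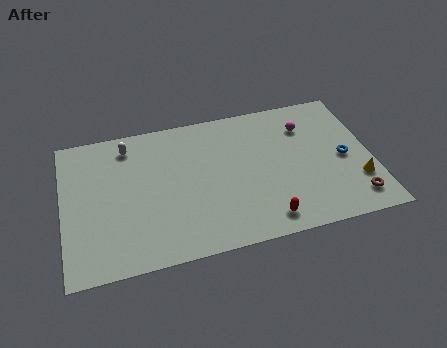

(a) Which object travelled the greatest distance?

the brown torus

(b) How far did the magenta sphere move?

1.9

From (15.2, 8.4) to (13.5, 7.5), the magenta sphere covered √(1.7² + 0.9²) ≈ 1.9 units.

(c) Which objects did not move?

the blue torus and the white capsule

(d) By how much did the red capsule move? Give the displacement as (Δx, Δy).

(-0.7, 0.3)

The red capsule started near (11.5, 1.1) and ended near (10.8, 1.4).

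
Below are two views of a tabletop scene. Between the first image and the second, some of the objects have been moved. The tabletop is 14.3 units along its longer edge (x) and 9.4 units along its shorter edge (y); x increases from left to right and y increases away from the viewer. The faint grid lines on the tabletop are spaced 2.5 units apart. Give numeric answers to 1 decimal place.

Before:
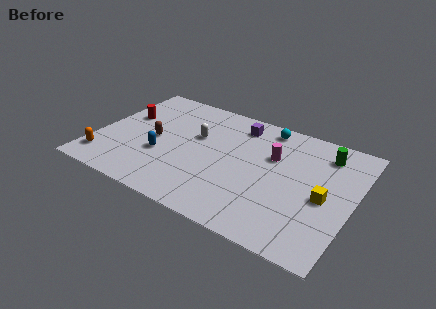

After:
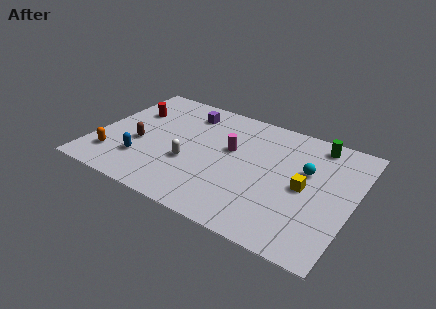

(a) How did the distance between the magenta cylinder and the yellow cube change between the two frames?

+0.8

Before: roughly 3.6 units apart; after: 4.4. That's 0.8 units further apart.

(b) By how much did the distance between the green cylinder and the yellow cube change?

+0.3

The distance was about 3.4 in the first image and 3.7 in the second, so they moved 0.3 units further apart.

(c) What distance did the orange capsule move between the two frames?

0.6

From (0.8, 1.7) to (1.3, 2.1), the orange capsule covered √(0.5² + 0.4²) ≈ 0.6 units.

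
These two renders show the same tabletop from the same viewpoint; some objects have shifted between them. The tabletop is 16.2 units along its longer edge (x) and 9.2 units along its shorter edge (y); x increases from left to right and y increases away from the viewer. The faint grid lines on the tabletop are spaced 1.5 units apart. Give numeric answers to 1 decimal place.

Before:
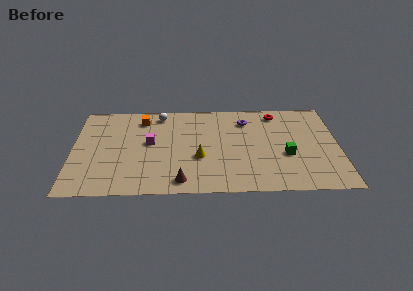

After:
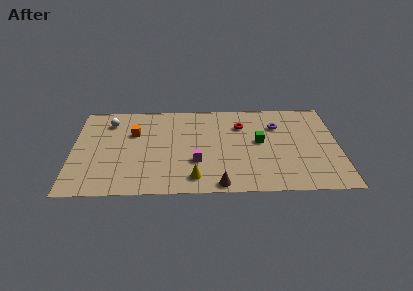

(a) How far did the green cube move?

2.1

The green cube moved from about (13.0, 3.6) to (11.4, 5.0), a distance of √(1.6² + 1.4²) ≈ 2.1.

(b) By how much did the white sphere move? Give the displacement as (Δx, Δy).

(-3.1, -0.7)

The white sphere was at about (5.3, 8.0) and moved to about (2.2, 7.3).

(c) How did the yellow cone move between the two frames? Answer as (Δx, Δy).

(-0.3, -2.0)

The yellow cone was at about (7.7, 3.5) and moved to about (7.4, 1.5).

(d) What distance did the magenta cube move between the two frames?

3.4

The magenta cube was near (4.7, 5.1) before and (7.5, 3.1) after, so it travelled √(2.8² + 2.0²) ≈ 3.4 units.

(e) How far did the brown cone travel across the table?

2.3

The brown cone moved from about (6.6, 1.2) to (8.9, 0.8), a distance of √(2.3² + 0.4²) ≈ 2.3.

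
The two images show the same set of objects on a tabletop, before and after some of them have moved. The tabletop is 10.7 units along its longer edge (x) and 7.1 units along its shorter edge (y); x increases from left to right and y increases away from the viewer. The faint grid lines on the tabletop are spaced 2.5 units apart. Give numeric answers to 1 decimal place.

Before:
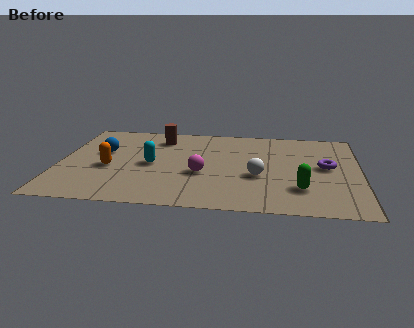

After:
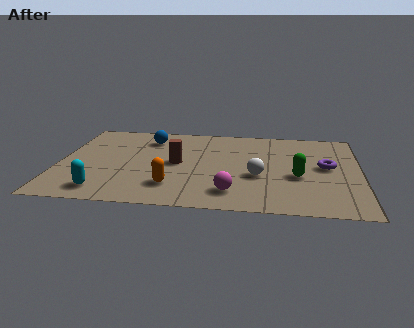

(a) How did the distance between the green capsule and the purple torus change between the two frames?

-0.8

The distance was about 2.1 in the first image and 1.3 in the second, so they moved 0.8 units closer together.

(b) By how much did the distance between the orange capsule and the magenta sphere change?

-1.2

They were about 3.3 units apart before and 2.1 after — 1.2 units closer together.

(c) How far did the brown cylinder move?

2.2

The brown cylinder was near (3.5, 5.7) before and (4.2, 3.6) after, so it travelled √(0.7² + 2.1²) ≈ 2.2 units.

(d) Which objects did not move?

the purple torus and the white sphere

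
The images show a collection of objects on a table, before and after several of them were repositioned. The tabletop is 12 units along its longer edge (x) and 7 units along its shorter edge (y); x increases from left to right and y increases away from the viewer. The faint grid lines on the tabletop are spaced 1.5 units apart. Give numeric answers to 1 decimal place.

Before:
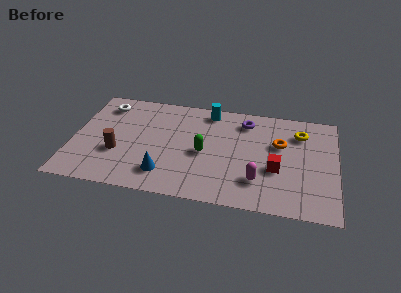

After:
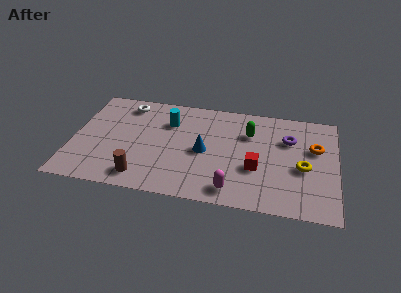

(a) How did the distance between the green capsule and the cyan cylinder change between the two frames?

+0.8

The distance was about 2.9 in the first image and 3.7 in the second, so they moved 0.8 units further apart.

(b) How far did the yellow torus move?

2.3

The yellow torus was near (10.3, 5.3) before and (10.5, 3.0) after, so it travelled √(0.2² + 2.3²) ≈ 2.3 units.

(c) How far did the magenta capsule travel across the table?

1.4

From (8.5, 1.8) to (7.4, 1.0), the magenta capsule covered √(1.1² + 0.8²) ≈ 1.4 units.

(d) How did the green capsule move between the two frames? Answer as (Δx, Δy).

(2.0, 1.7)

From the two frames, the green capsule sits at roughly (6.0, 3.2) before and (8.0, 4.9) after.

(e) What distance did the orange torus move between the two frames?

1.6

From (9.4, 4.4) to (11.0, 4.4), the orange torus covered √(1.6² + 0.0²) ≈ 1.6 units.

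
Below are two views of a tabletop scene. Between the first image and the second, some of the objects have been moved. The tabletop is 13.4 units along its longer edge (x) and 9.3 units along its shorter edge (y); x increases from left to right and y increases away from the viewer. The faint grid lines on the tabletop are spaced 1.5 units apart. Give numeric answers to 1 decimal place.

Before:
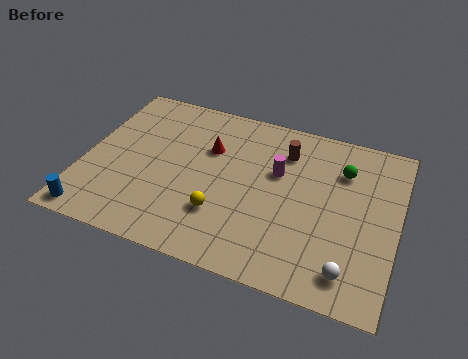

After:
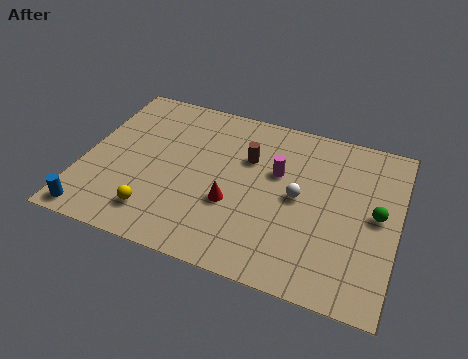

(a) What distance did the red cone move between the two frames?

3.1

The red cone was near (5.2, 6.2) before and (6.5, 3.4) after, so it travelled √(1.3² + 2.8²) ≈ 3.1 units.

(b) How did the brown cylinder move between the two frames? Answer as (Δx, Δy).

(-1.5, -0.9)

The brown cylinder was at about (8.4, 7.1) and moved to about (6.9, 6.2).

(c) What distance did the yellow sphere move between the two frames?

2.8

The yellow sphere moved from about (6.1, 2.7) to (3.4, 1.8), a distance of √(2.7² + 0.9²) ≈ 2.8.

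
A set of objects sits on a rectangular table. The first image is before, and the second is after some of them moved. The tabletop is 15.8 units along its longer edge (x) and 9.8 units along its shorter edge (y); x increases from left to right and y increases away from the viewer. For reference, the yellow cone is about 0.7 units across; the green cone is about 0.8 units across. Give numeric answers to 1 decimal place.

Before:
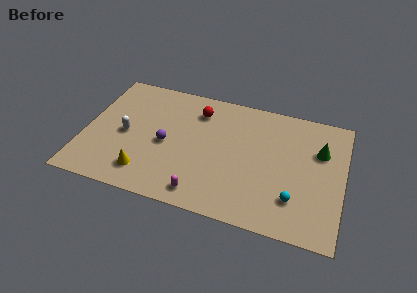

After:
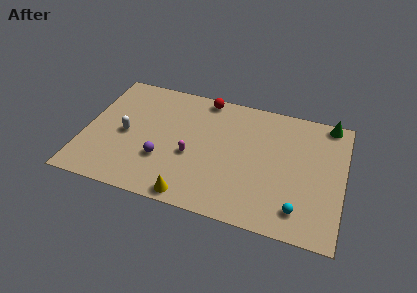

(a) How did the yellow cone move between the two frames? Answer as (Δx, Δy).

(2.9, -1.0)

The yellow cone was at about (4.0, 1.9) and moved to about (6.9, 0.9).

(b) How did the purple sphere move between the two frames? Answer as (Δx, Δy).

(-0.1, -1.3)

The purple sphere was at about (5.0, 4.5) and moved to about (4.9, 3.2).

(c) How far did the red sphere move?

1.2

From (6.7, 7.7) to (7.0, 8.9), the red sphere covered √(0.3² + 1.2²) ≈ 1.2 units.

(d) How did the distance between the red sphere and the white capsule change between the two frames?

+1.0

They were about 5.2 units apart before and 6.2 after — 1.0 units further apart.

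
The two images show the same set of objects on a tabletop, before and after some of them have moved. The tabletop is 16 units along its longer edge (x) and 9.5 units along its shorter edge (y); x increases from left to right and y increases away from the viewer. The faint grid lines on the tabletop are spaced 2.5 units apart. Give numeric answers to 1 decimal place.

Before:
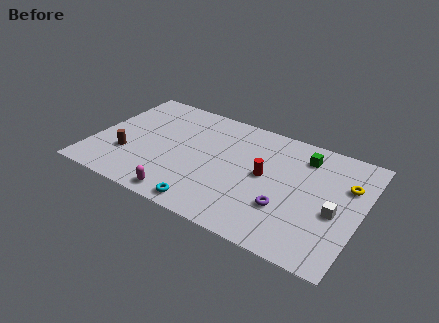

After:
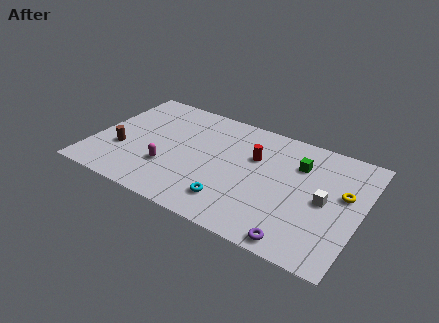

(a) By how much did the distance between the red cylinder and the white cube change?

+0.3

The distance was about 4.4 in the first image and 4.7 in the second, so they moved 0.3 units further apart.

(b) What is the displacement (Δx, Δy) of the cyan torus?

(1.3, 1.0)

The cyan torus started near (7.4, 1.0) and ended near (8.7, 2.0).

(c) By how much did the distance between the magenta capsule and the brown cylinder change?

-1.3

The distance was about 4.2 in the first image and 2.9 in the second, so they moved 1.3 units closer together.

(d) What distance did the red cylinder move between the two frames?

1.4

The red cylinder moved from about (10.3, 5.0) to (9.5, 6.2), a distance of √(0.8² + 1.2²) ≈ 1.4.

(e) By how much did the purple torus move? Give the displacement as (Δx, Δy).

(1.0, -2.1)

The purple torus was at about (11.8, 3.0) and moved to about (12.8, 0.9).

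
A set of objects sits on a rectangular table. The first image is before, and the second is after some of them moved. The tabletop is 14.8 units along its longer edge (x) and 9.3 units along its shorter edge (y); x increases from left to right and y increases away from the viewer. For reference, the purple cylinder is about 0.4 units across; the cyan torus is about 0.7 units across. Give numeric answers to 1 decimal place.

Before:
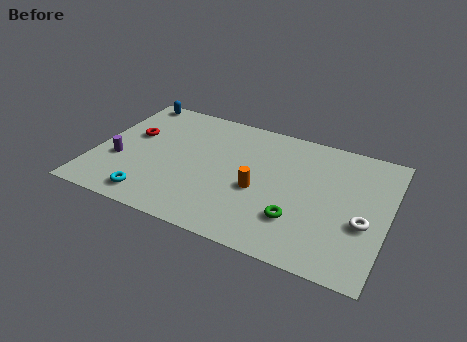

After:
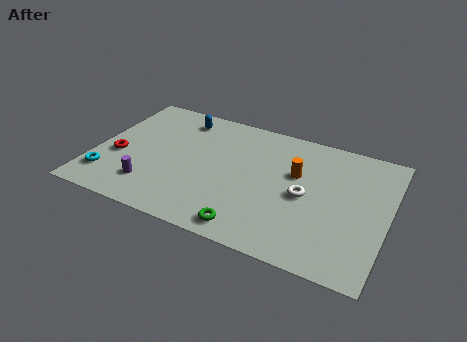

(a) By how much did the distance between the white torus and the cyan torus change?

-0.6

They were about 10.7 units apart before and 10.1 after — 0.6 units closer together.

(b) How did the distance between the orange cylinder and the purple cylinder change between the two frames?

+0.8

The distance was about 7.1 in the first image and 7.9 in the second, so they moved 0.8 units further apart.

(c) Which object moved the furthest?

the white torus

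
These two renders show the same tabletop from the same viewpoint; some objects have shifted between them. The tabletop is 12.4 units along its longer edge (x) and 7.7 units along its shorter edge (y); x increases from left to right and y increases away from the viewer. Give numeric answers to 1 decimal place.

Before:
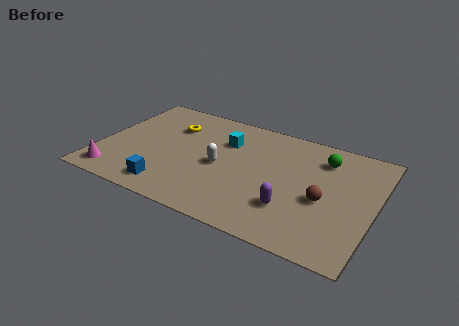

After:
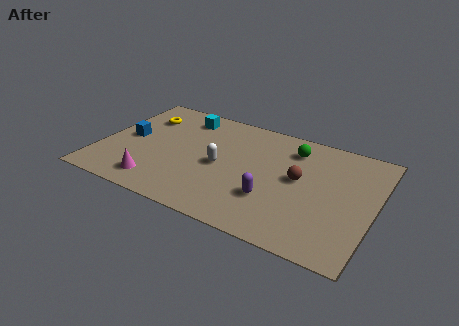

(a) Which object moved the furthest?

the blue cube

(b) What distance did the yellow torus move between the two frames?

1.4

From (3.0, 5.5) to (1.6, 5.7), the yellow torus covered √(1.4² + 0.2²) ≈ 1.4 units.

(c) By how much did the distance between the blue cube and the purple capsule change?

+1.5

They were about 5.5 units apart before and 7.0 after — 1.5 units further apart.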